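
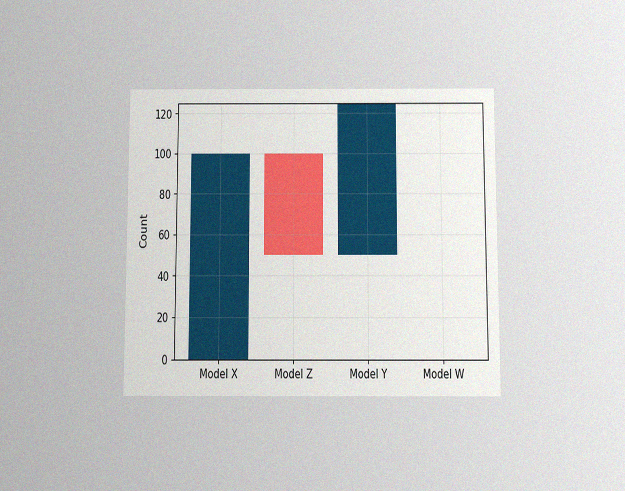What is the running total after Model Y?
125

The chart is viewed slightly from below, with some photo noise. After Model Y the running total reaches 125.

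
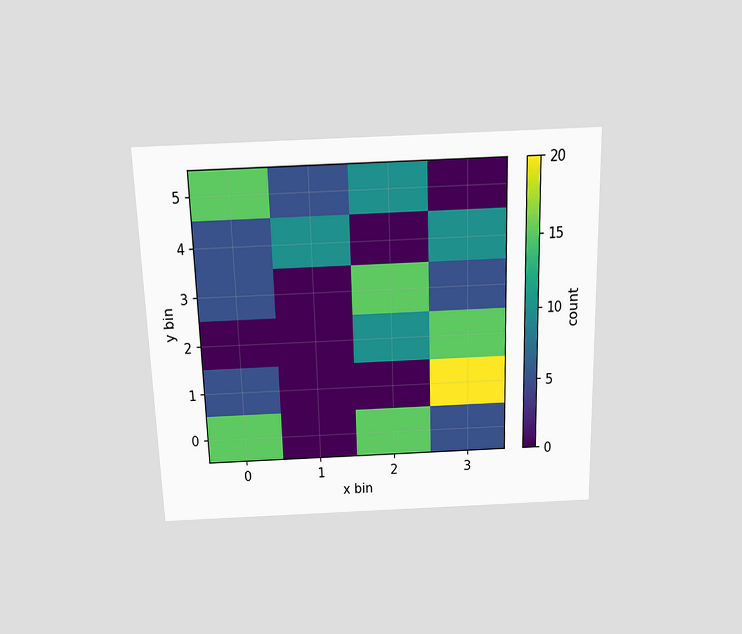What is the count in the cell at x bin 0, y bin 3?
5

The chart is viewed slightly from above. Matching the cell (0, 3) against the colorbar gives 5.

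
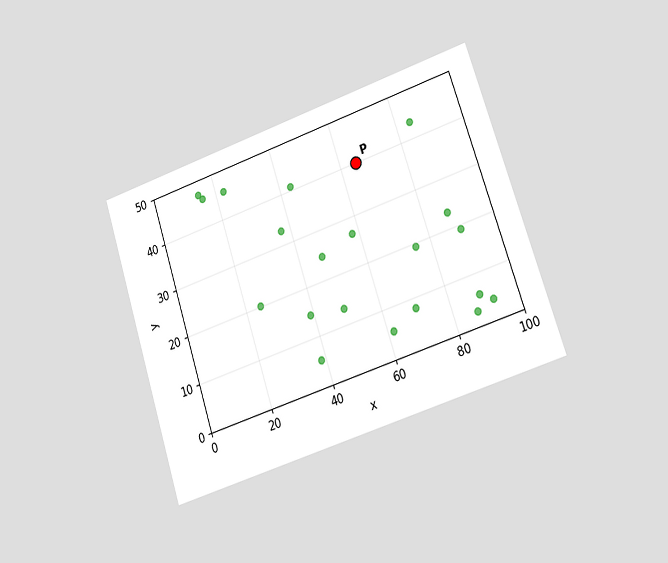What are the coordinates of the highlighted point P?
(65, 40)

The chart is tilted about 18° counter-clockwise and viewed at a slight angle. Following the gridlines from P to each axis, P sits at (65, 40).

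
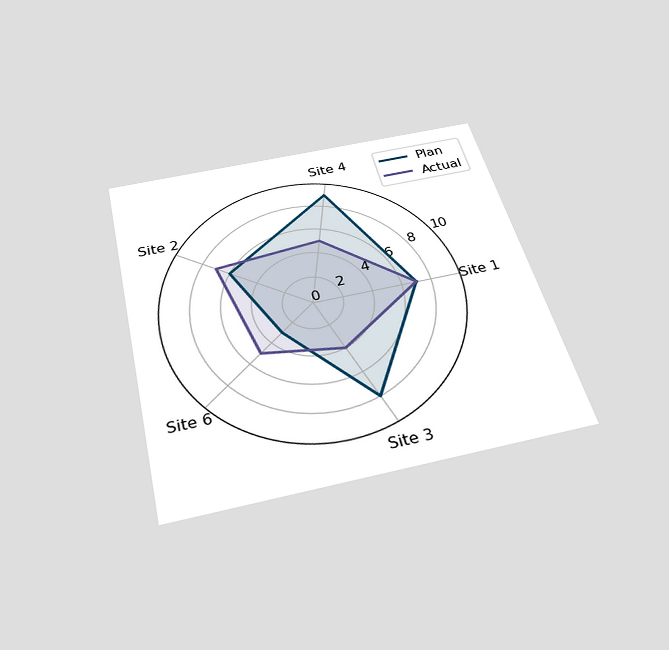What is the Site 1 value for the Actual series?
The chart is tilted about 14° counter-clockwise and viewed slightly from below. On the Site 1 axis, Actual reaches 7.

7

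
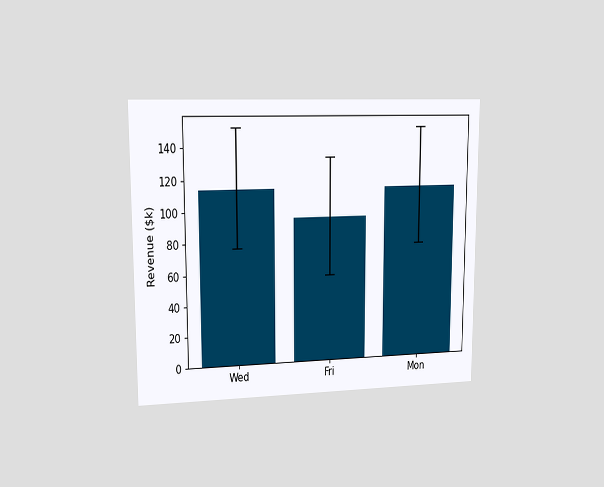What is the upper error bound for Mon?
The chart is viewed slightly from the left. The Mon bar's upper whisker reaches $152k.

$152k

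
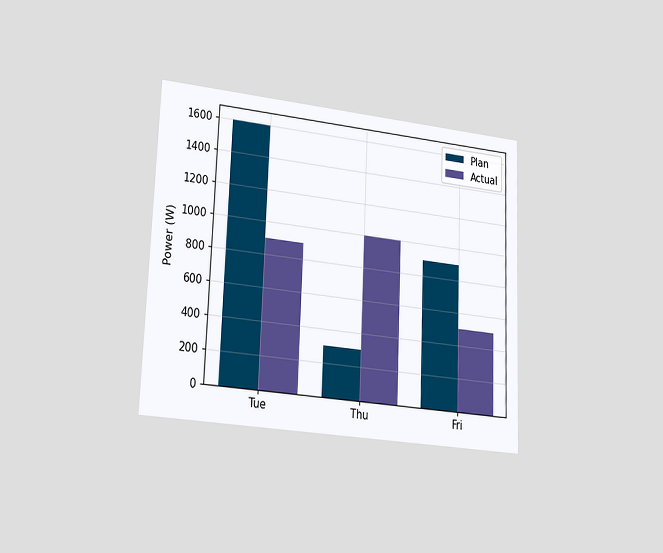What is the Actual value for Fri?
500W

The chart is tilted about 2° clockwise and viewed slightly from the left. The Actual bar at Fri reaches 500W on the y-axis.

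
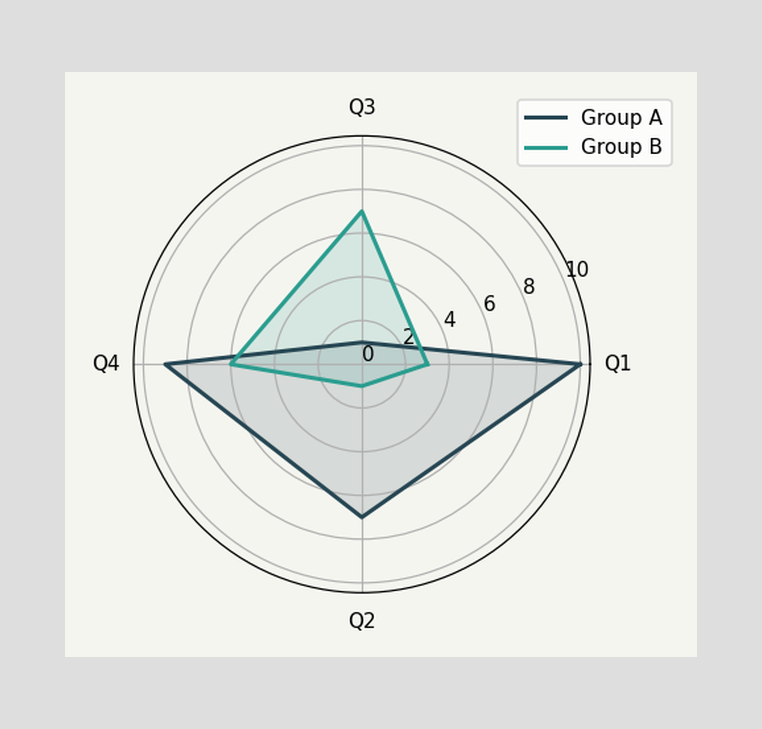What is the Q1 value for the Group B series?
On the Q1 axis, Group B reaches 3.

3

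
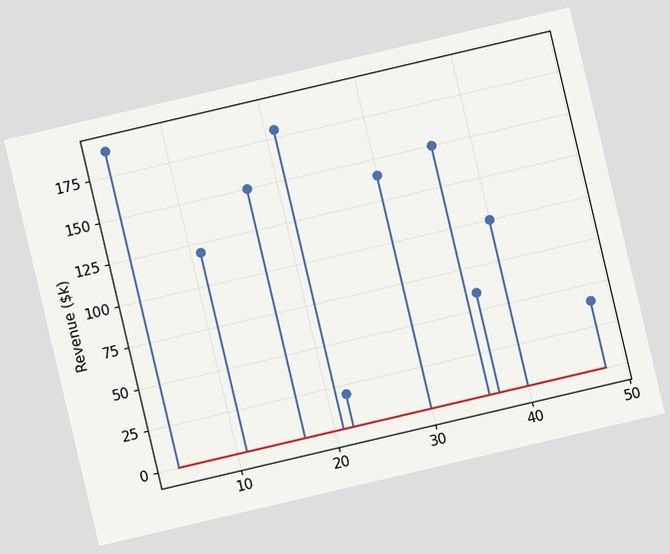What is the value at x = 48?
The chart is tilted about 13° counter-clockwise. The stem at x=48 reaches $40k.

$40k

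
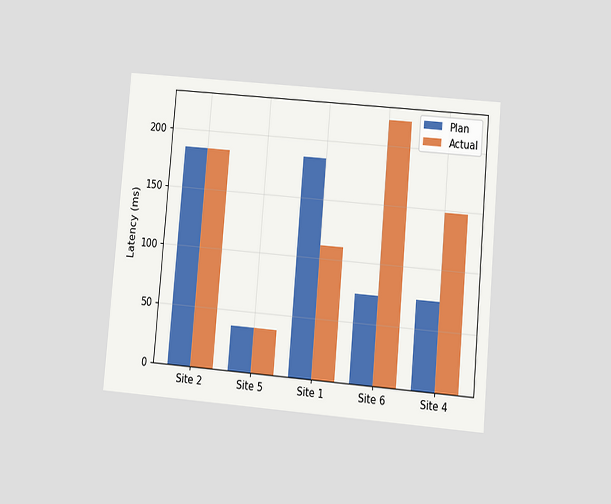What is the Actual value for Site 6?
222ms

The chart is tilted about 5° clockwise and viewed at a slight angle. The Actual bar at Site 6 reaches 222ms on the y-axis.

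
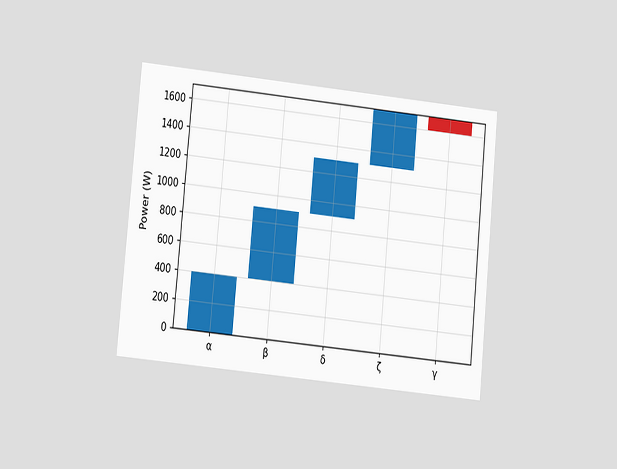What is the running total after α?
400W

The chart is tilted about 6° clockwise and viewed at a slight angle. After α the running total reaches 400W.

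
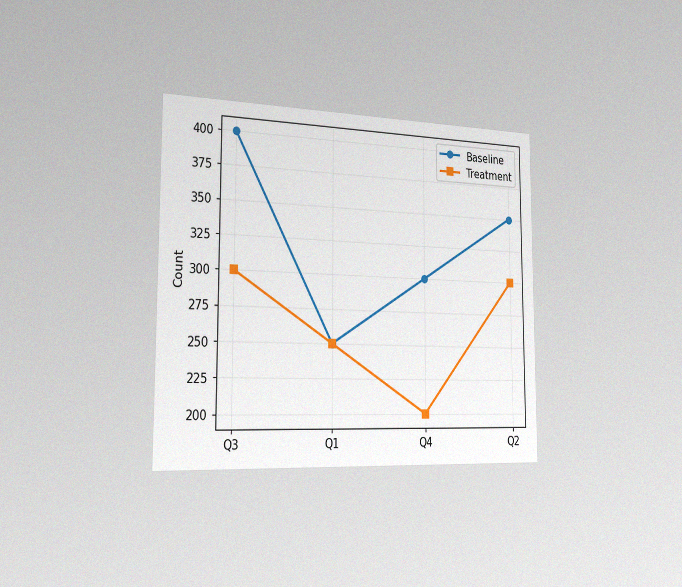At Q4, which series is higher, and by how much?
Baseline, by 100

The chart is viewed slightly from the left, with some photo noise. At Q4, Baseline sits above the other line by 100.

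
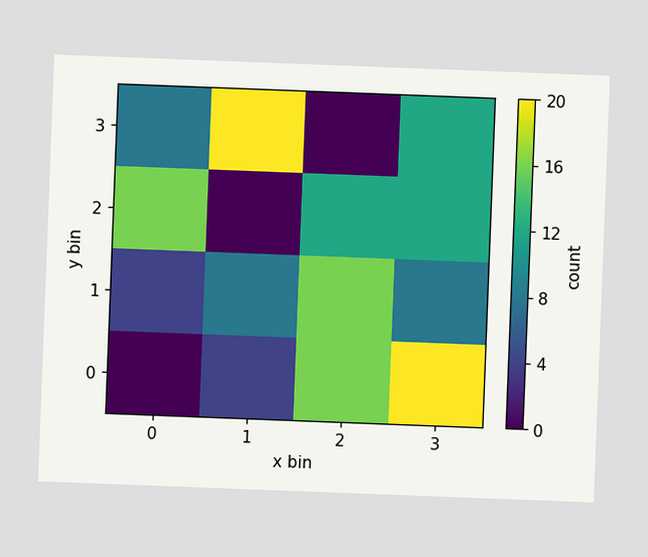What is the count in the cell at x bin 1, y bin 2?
The chart is tilted about 2° clockwise. Matching the cell (1, 2) against the colorbar gives 0.

0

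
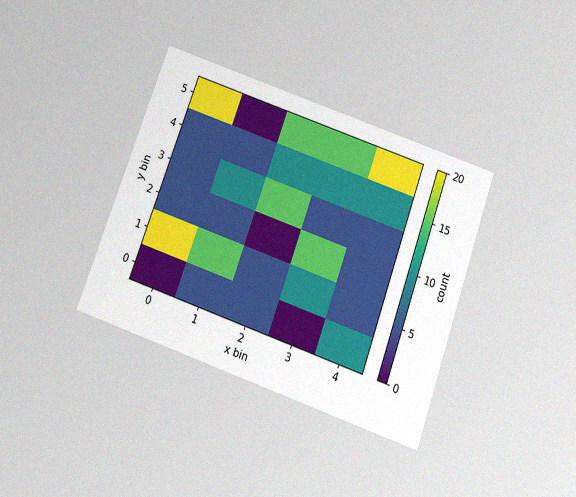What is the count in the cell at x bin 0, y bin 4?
5

The chart is tilted about 20° clockwise and viewed slightly from below, with some photo noise. Matching the cell (0, 4) against the colorbar gives 5.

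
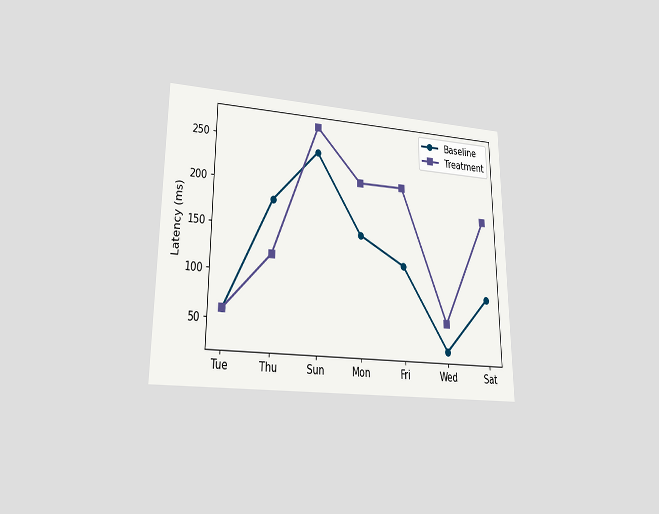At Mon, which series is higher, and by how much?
The chart is viewed at a slight angle. At Mon, Treatment sits above the other line by 60ms.

Treatment, by 60ms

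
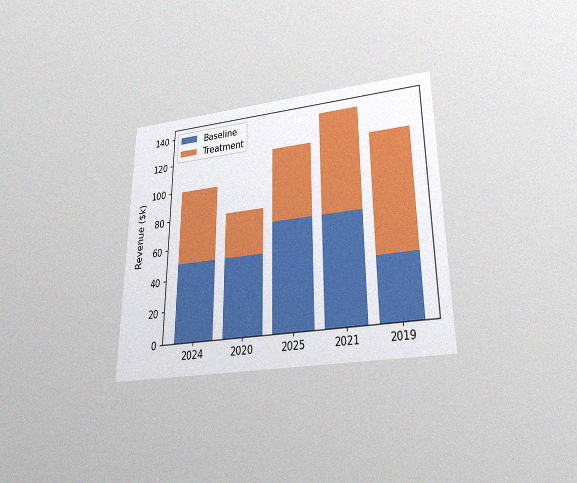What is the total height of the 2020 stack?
$80k

The chart is viewed slightly from below, with some photo noise. The 2020 stack's top reaches $80k on the y-axis.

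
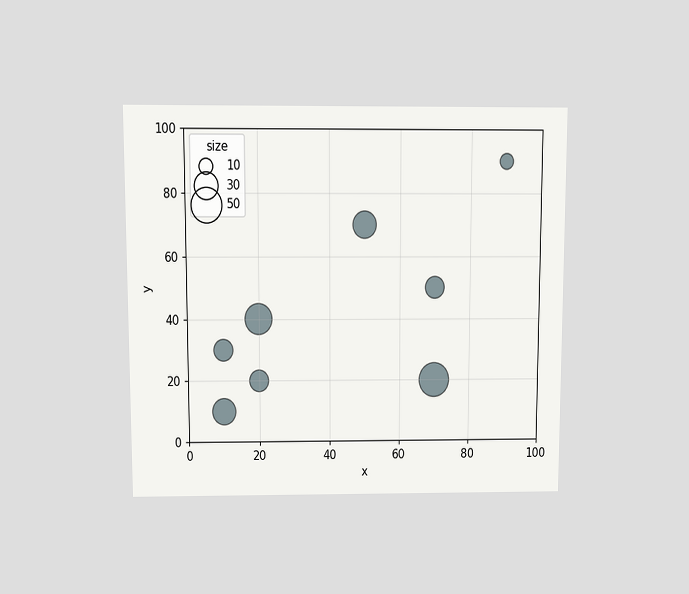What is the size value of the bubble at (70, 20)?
50

The chart is viewed at a slight angle. Matching the bubble at (70, 20) against the size legend gives 50.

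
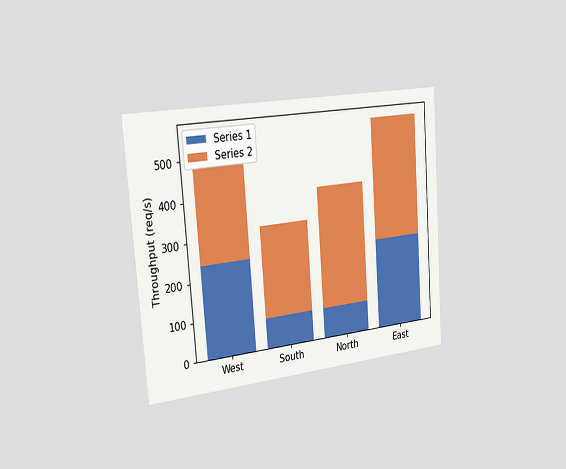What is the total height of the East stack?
560req/s

The chart is tilted about 4° counter-clockwise and viewed slightly from the left. The East stack's top reaches 560req/s on the y-axis.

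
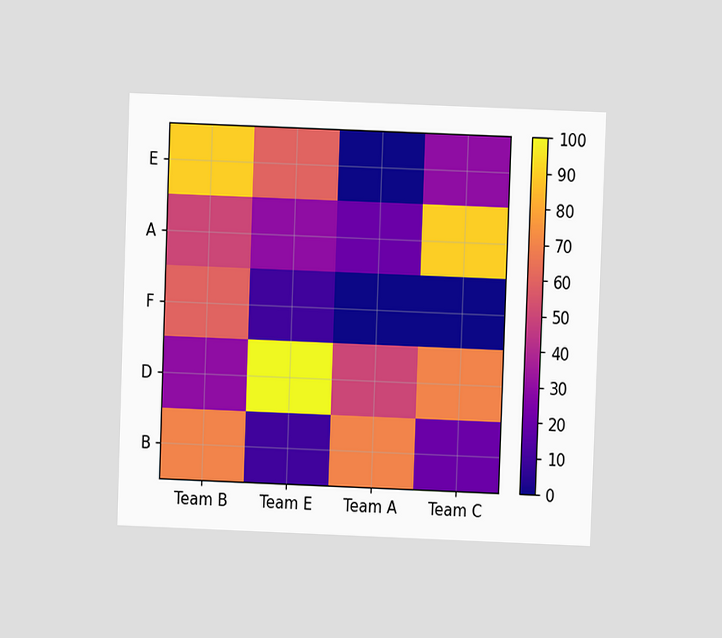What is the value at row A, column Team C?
The chart is tilted about 2° clockwise and viewed at a slight angle. Matching cell (A, Team C) against the colorbar gives 90.

90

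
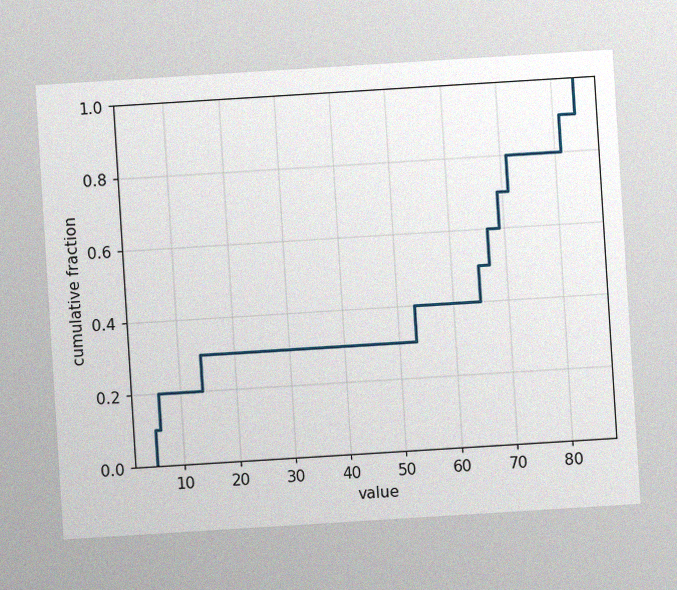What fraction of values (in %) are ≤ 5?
The chart is tilted about 4° counter-clockwise, with some photo noise. At x=5 the ECDF step is at 10%.

10%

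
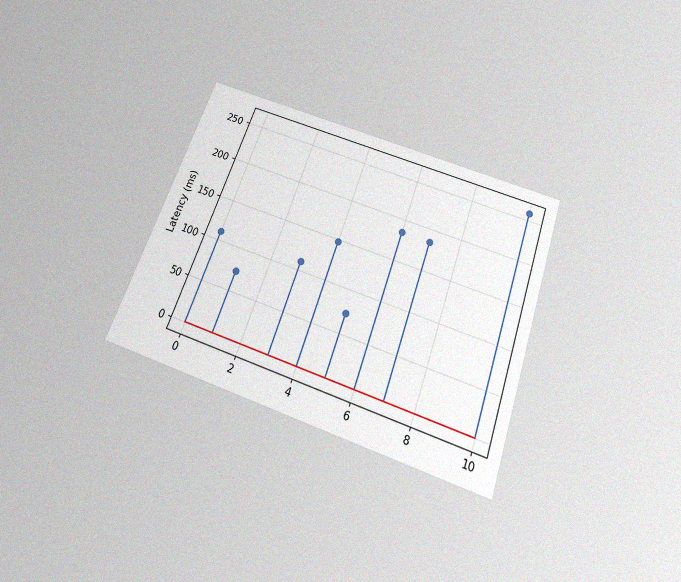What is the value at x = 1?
The chart is tilted about 20° clockwise and viewed slightly from below, with some photo noise. The stem at x=1 reaches 74ms.

74ms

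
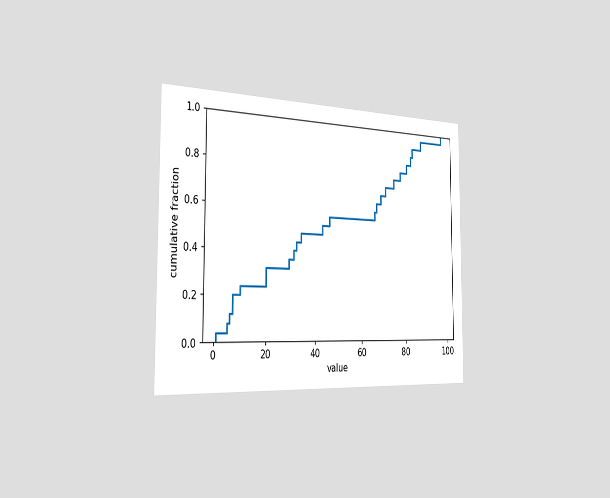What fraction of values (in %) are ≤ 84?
The chart is viewed slightly from the left. At x=84 the ECDF step is at 92%.

92%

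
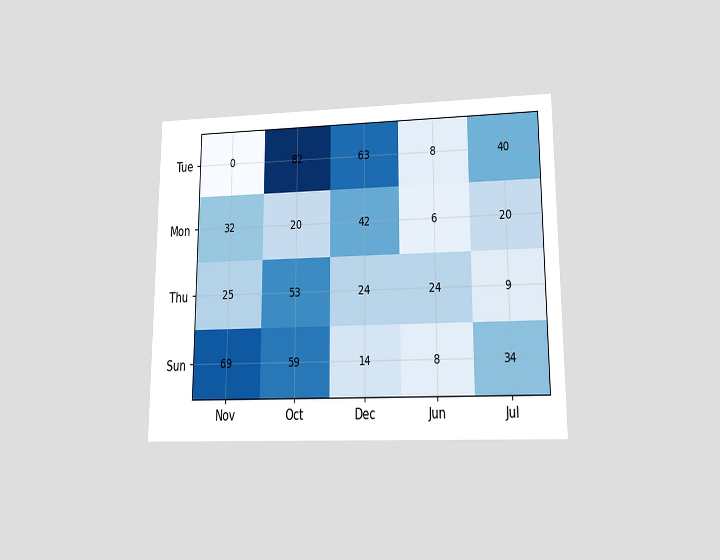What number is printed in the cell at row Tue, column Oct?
82

The chart is viewed at a slight angle. The (Tue, Oct) cell reads 82.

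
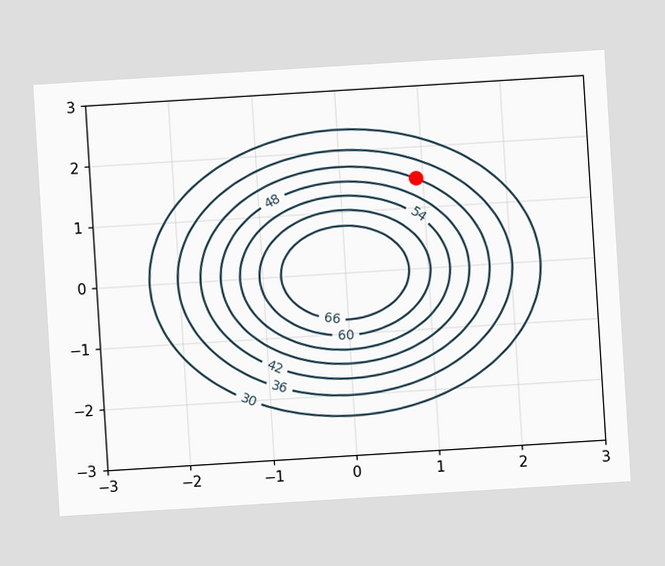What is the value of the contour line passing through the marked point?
The chart is tilted about 4° counter-clockwise. The marked point sits on the contour labelled 42.

42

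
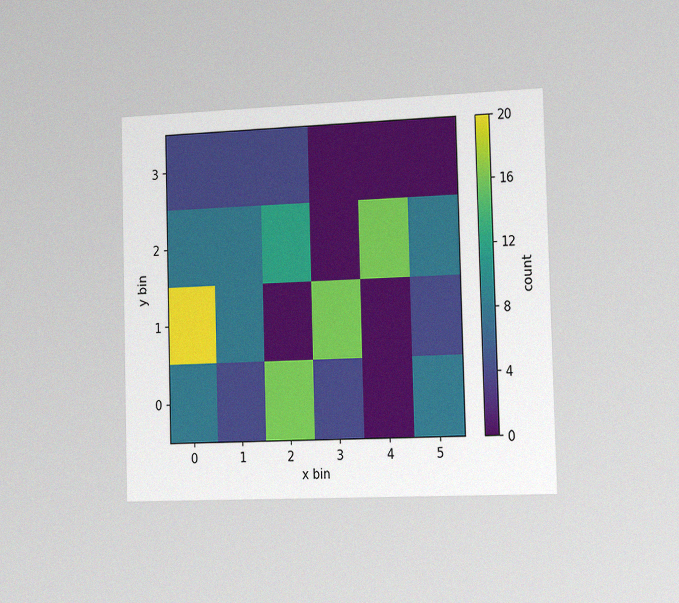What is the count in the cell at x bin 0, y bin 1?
20

The chart is viewed slightly from the right, with some photo noise. Matching the cell (0, 1) against the colorbar gives 20.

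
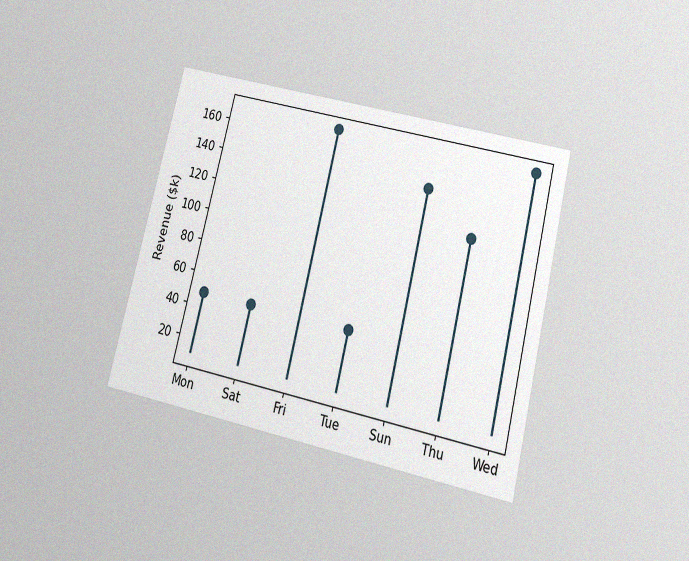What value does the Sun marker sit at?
$144k

The chart is tilted about 14° clockwise and viewed slightly from below, with some photo noise. The Sun marker sits at $144k.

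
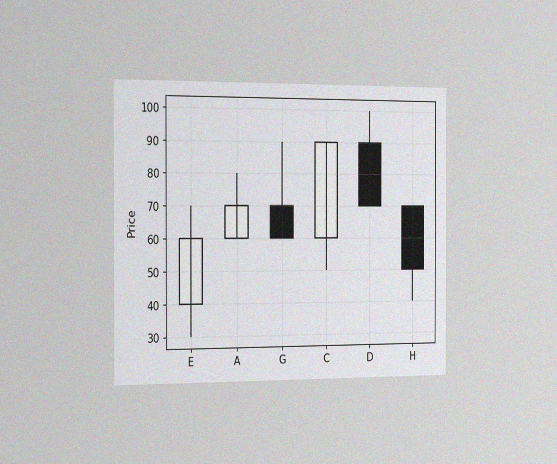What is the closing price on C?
The chart is viewed slightly from the left, with some photo noise. The C candle closes at 90.

90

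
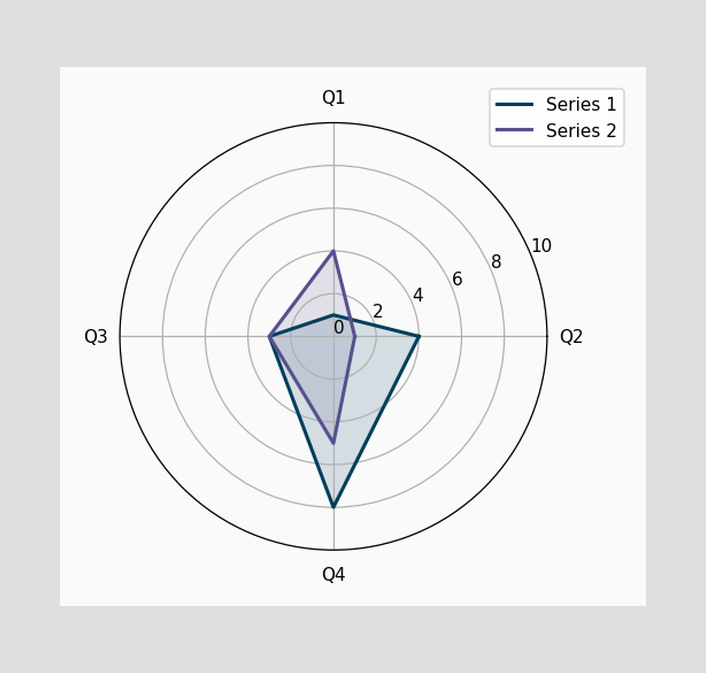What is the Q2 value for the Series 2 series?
1

On the Q2 axis, Series 2 reaches 1.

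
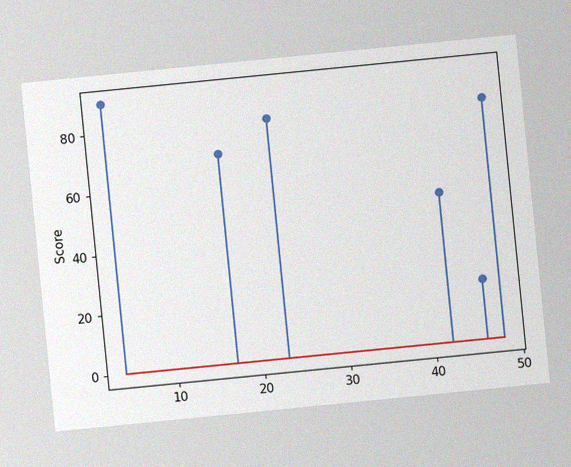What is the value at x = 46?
20

The chart is tilted about 6° counter-clockwise, with some photo noise. The stem at x=46 reaches 20.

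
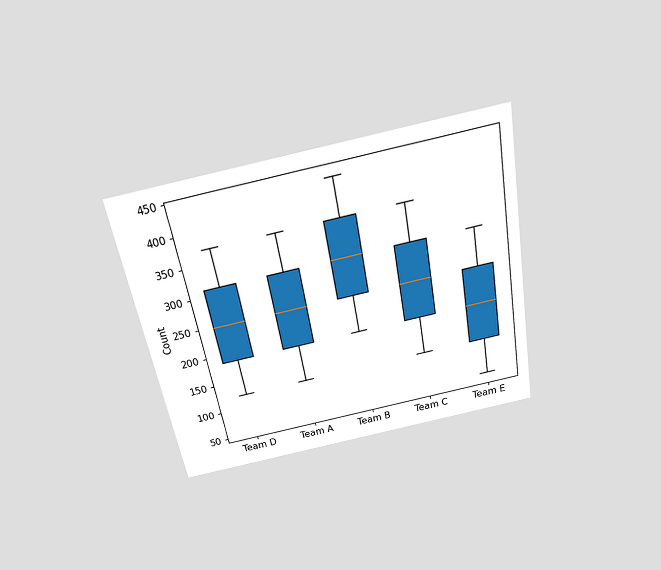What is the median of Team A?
The chart is tilted about 10° counter-clockwise and viewed slightly from above. The median line in the Team A box sits at 248.

248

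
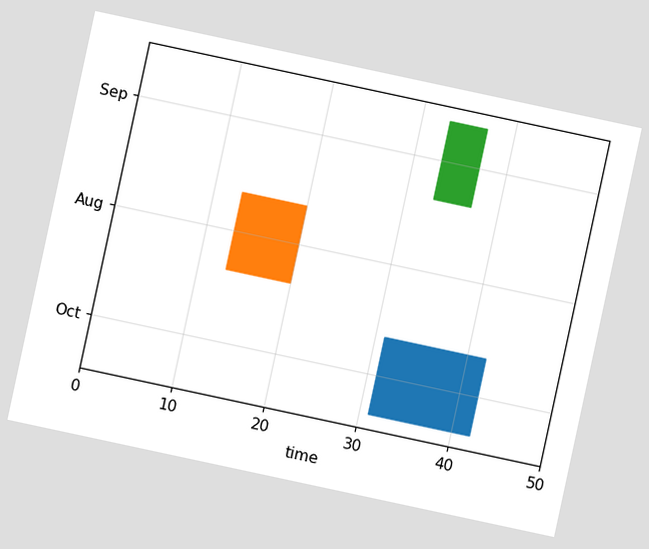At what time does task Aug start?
13

The chart is tilted about 12° clockwise. The Aug bar begins at t=13.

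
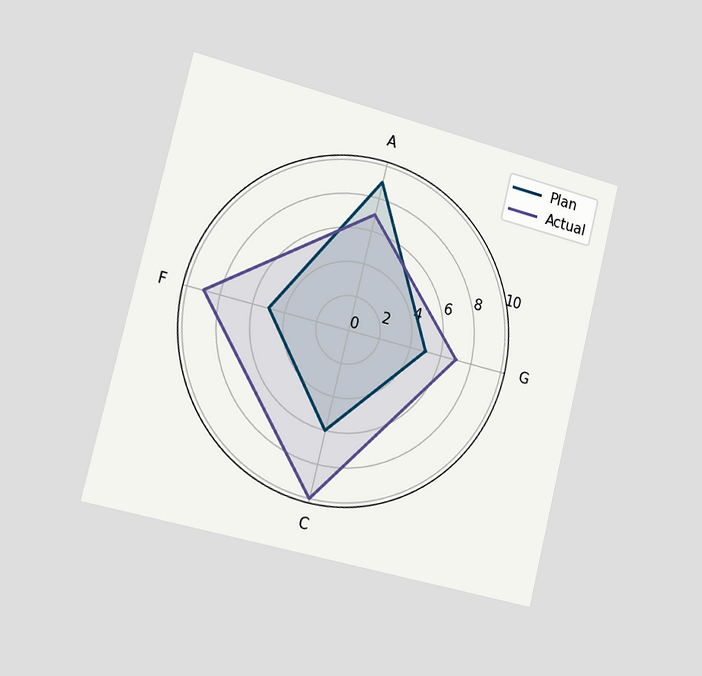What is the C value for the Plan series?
The chart is tilted about 14° clockwise and viewed slightly from the left. On the C axis, Plan reaches 6.

6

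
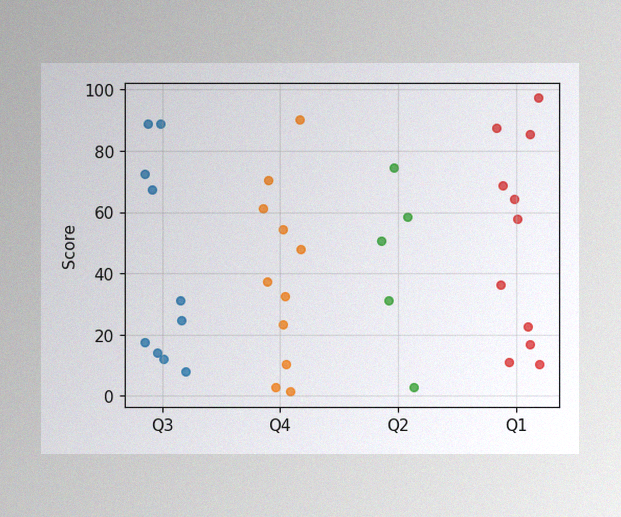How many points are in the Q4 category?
11

The image has some photo noise and uneven lighting. Counting the markers in the Q4 column gives 11.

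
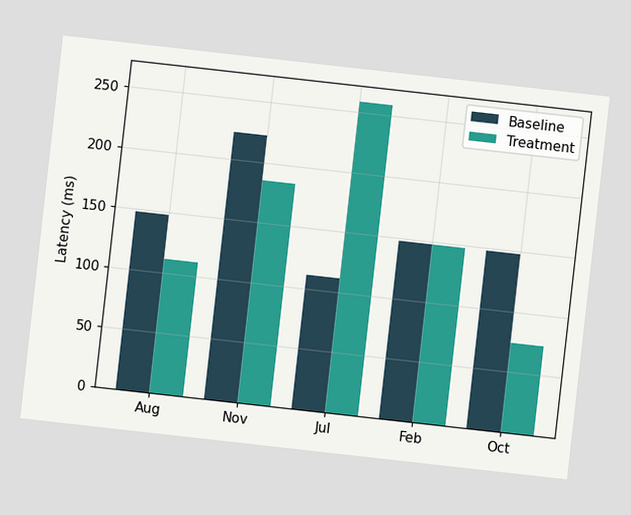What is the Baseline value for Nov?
The chart is tilted about 6° clockwise. The Baseline bar at Nov reaches 222ms on the y-axis.

222ms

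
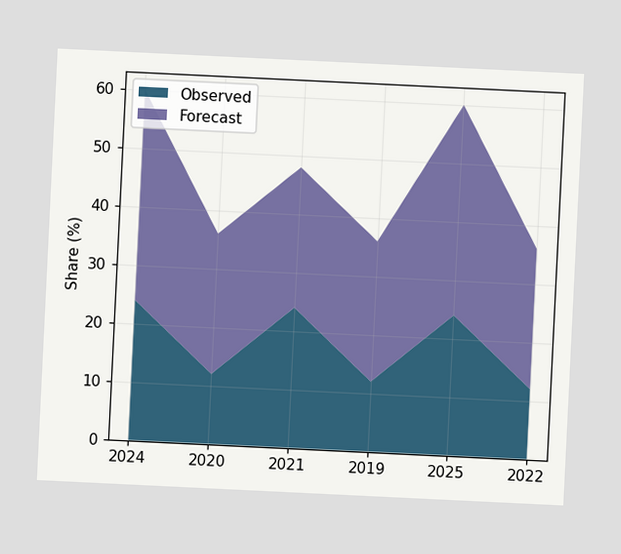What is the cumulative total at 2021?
48%

The chart is tilted about 3° clockwise. The stacked total at 2021 reaches 48%.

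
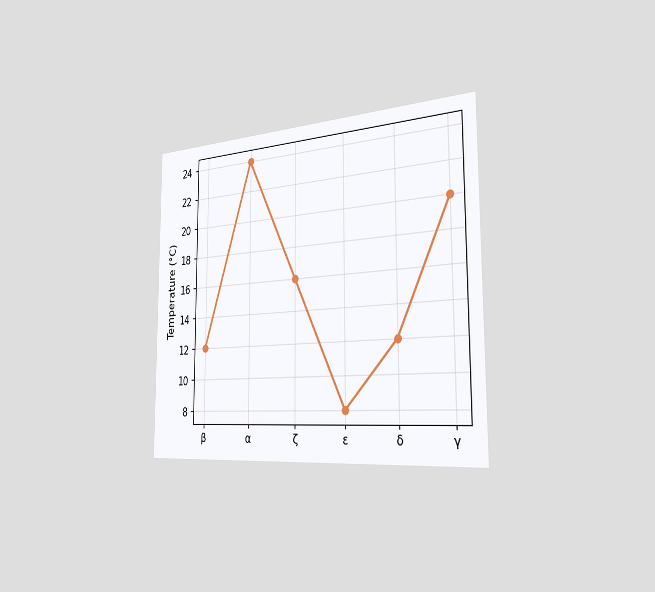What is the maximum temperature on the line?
24°C

The chart is viewed slightly from the right. The highest point is at α, and reading across to the y-axis gives 24°C.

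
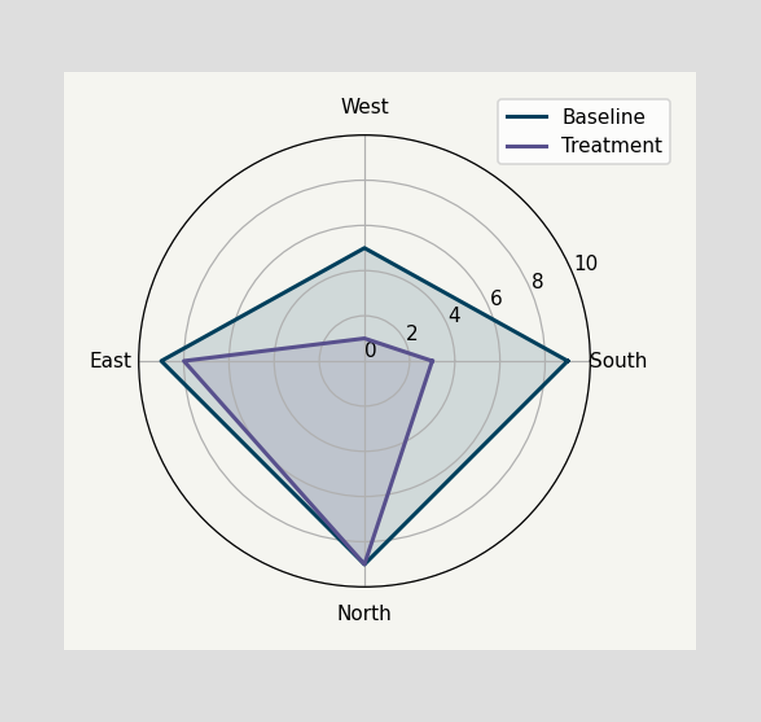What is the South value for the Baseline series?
9

On the South axis, Baseline reaches 9.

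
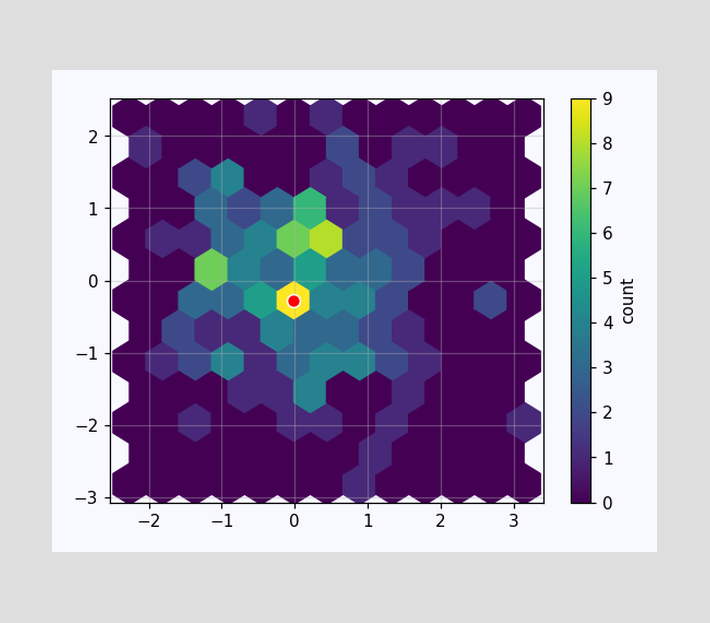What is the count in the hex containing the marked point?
9

The marked hex reads 9 on the colorbar.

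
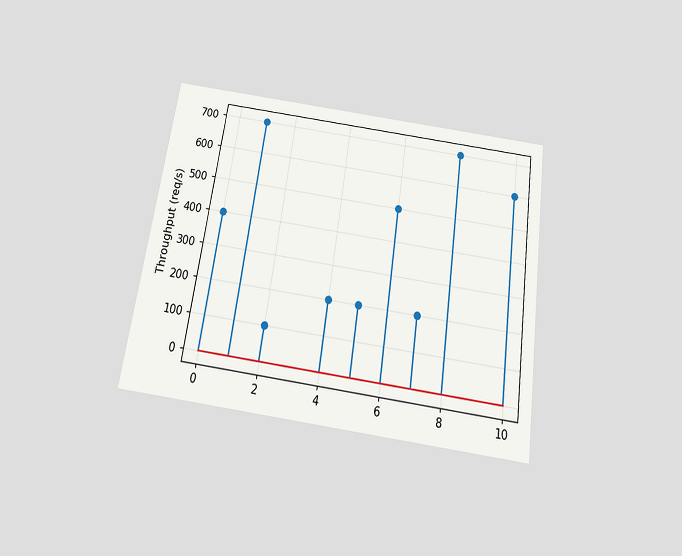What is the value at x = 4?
200req/s

The chart is tilted about 8° clockwise and viewed slightly from below. The stem at x=4 reaches 200req/s.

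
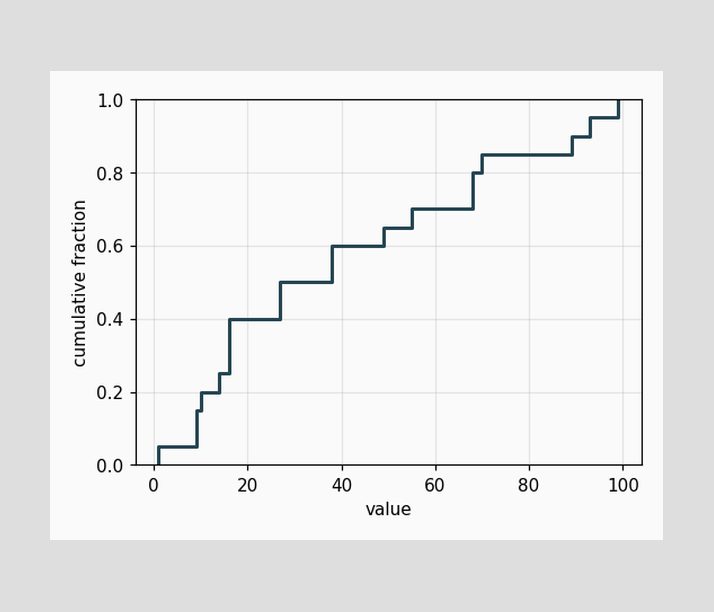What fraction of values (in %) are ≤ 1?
At x=1 the ECDF step is at 5%.

5%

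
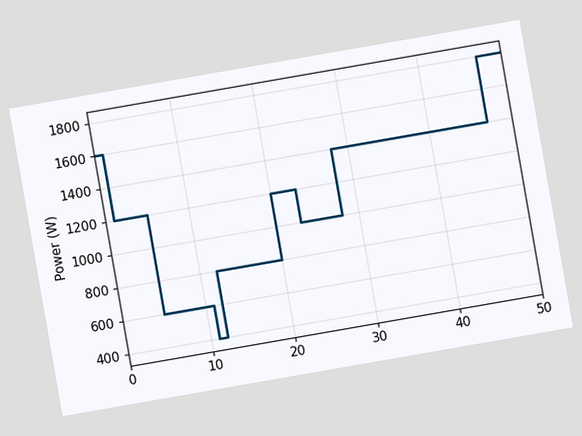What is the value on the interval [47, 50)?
The chart is tilted about 10° counter-clockwise. On [47, 50) the step sits at 1800W.

1800W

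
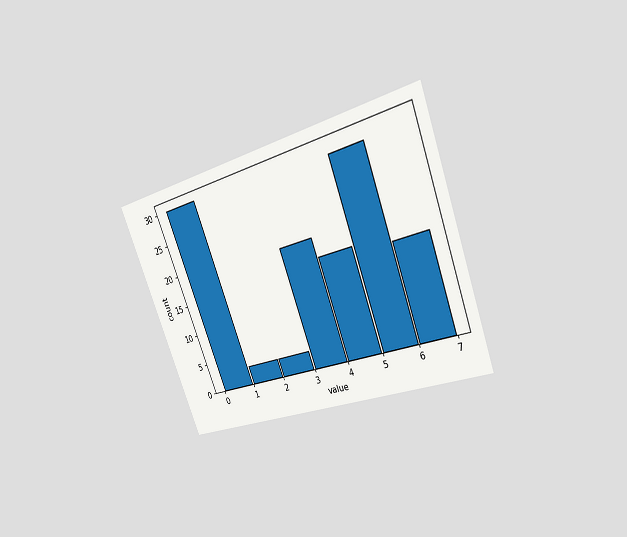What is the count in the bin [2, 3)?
The chart is tilted about 21° counter-clockwise and viewed at a slight angle. The [2, 3) bin has height 3.

3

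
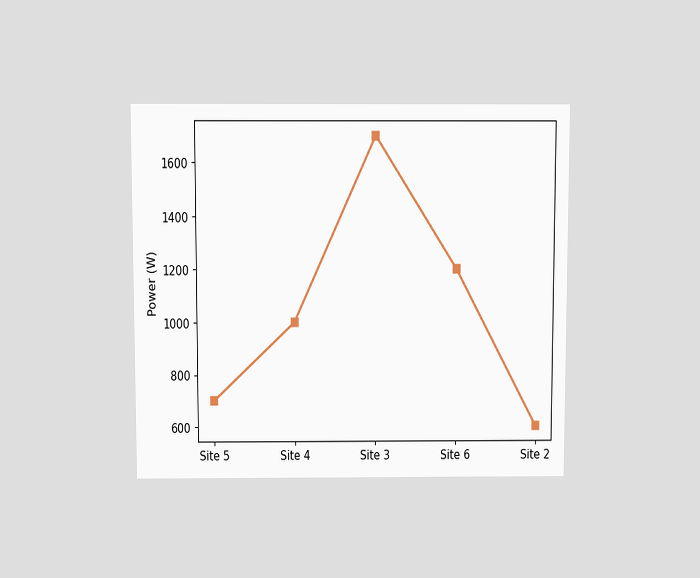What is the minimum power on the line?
The chart is viewed slightly from above. The lowest point is at Site 2, and reading across to the y-axis gives 600W.

600W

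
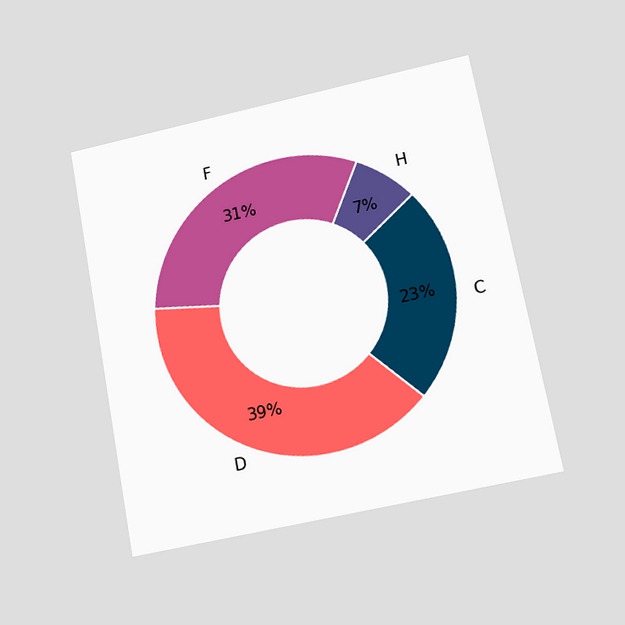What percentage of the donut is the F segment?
31%

The chart is tilted about 11° counter-clockwise and viewed at a slight angle. The F segment takes up 31% of the ring.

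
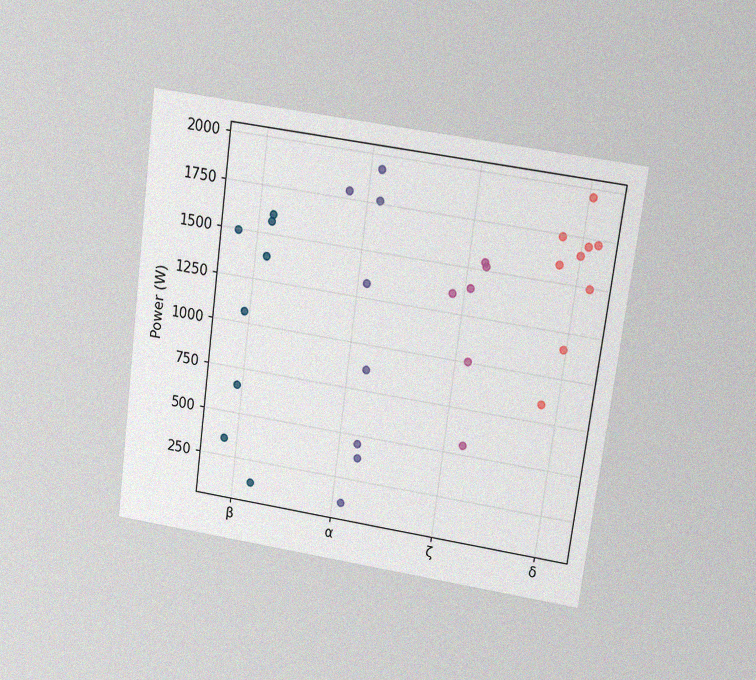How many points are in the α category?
The chart is tilted about 8° clockwise and viewed slightly from above, with some photo noise. Counting the markers in the α column gives 8.

8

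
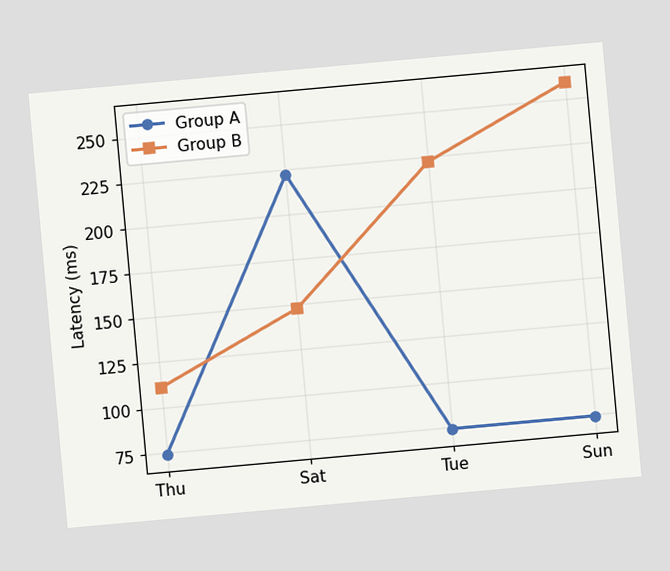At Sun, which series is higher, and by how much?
Group B, by 185ms

The chart is tilted about 5° counter-clockwise. At Sun, Group B sits above the other line by 185ms.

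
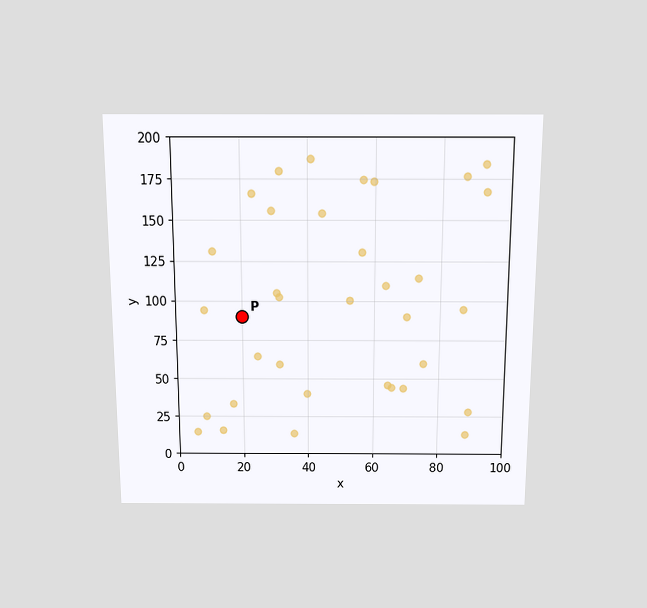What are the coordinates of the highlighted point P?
(20, 90)

The chart is viewed slightly from above. Following the gridlines from P to each axis, P sits at (20, 90).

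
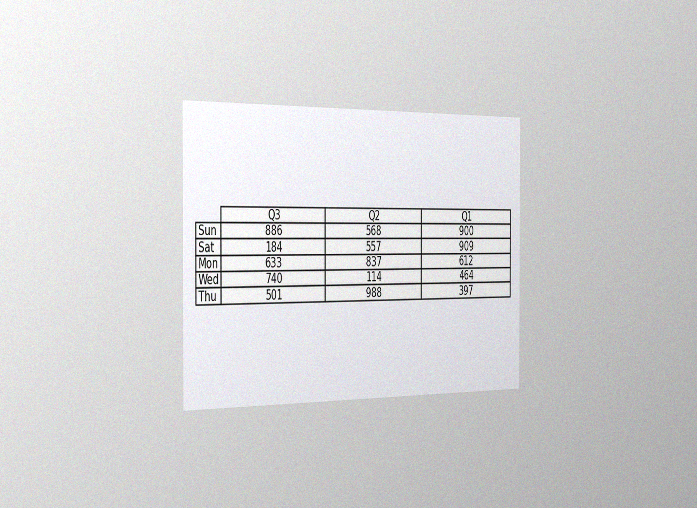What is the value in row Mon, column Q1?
612

The chart is viewed slightly from the left, with some photo noise. The (Mon, Q1) cell reads 612.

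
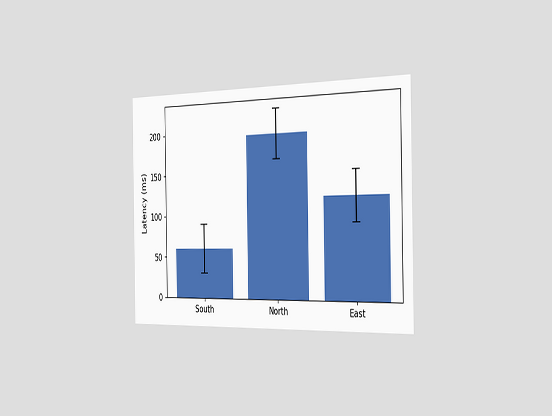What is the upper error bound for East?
150ms

The chart is viewed slightly from the right. The East bar's upper whisker reaches 150ms.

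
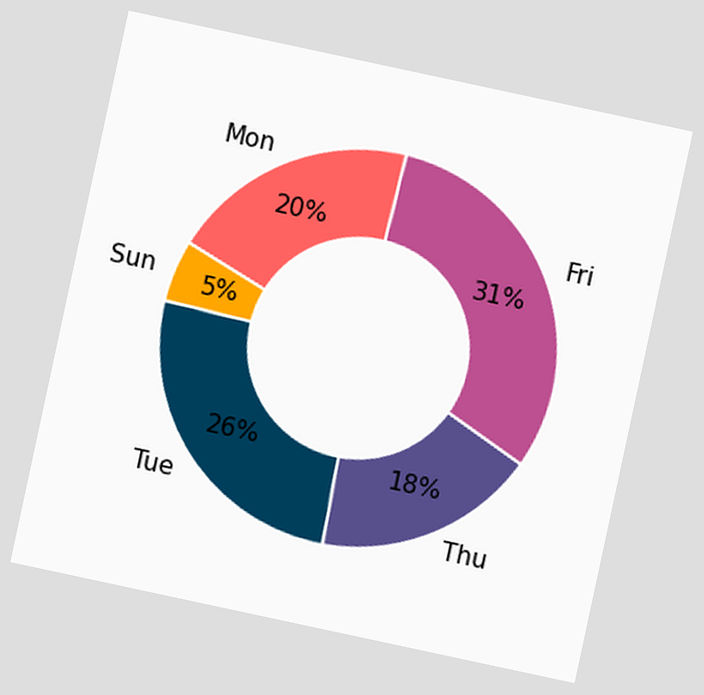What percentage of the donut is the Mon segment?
20%

The chart is tilted about 12° clockwise. The Mon segment takes up 20% of the ring.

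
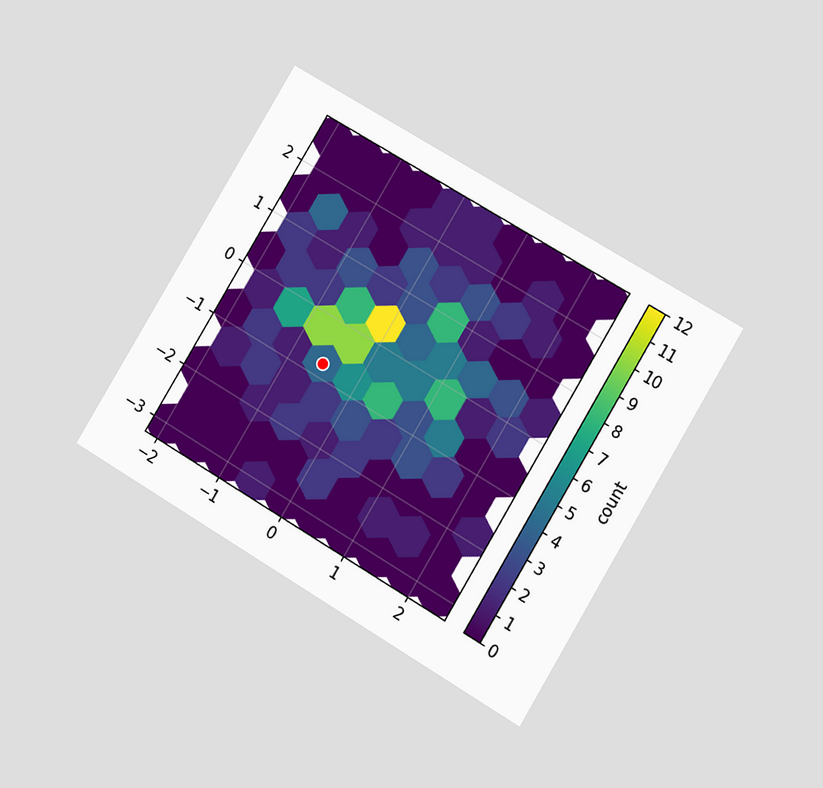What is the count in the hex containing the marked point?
The chart is tilted about 31° clockwise and viewed at a slight angle. The marked hex reads 4 on the colorbar.

4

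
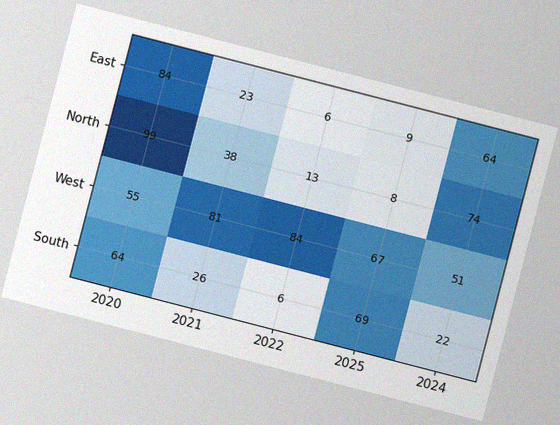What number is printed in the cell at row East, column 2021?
The chart is tilted about 15° clockwise, with some photo noise. The (East, 2021) cell reads 23.

23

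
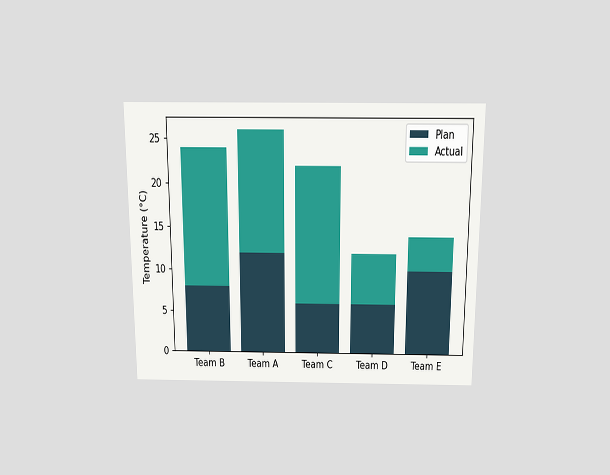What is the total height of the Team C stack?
22°C

The chart is viewed slightly from above. The Team C stack's top reaches 22°C on the y-axis.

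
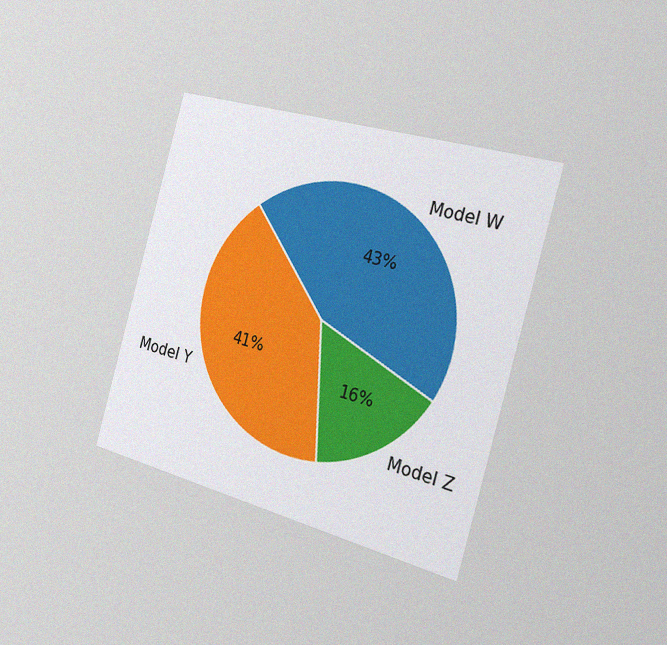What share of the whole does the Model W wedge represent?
The chart is tilted about 16° clockwise and viewed slightly from the right, with some photo noise. The Model W slice takes up 43% of the pie.

43%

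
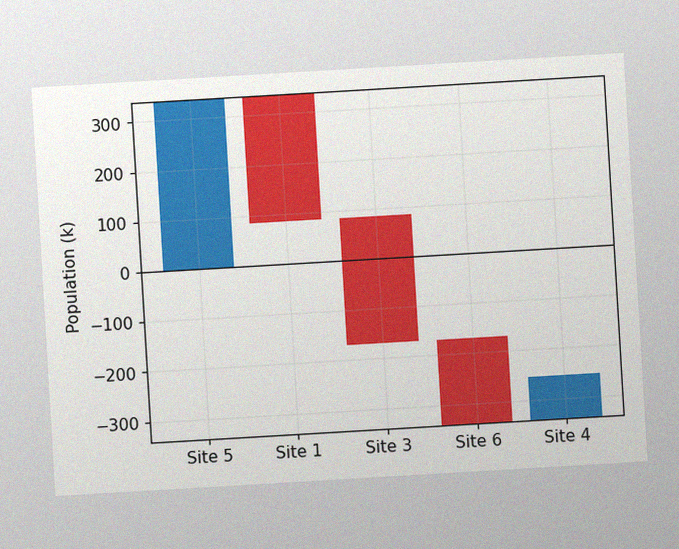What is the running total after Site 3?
-170k

The chart is tilted about 3° counter-clockwise, with some photo noise. After Site 3 the running total reaches -170k.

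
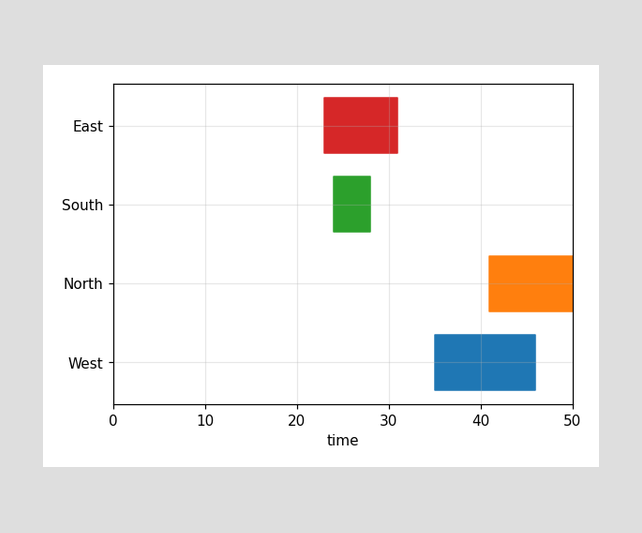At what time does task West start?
35

The West bar begins at t=35.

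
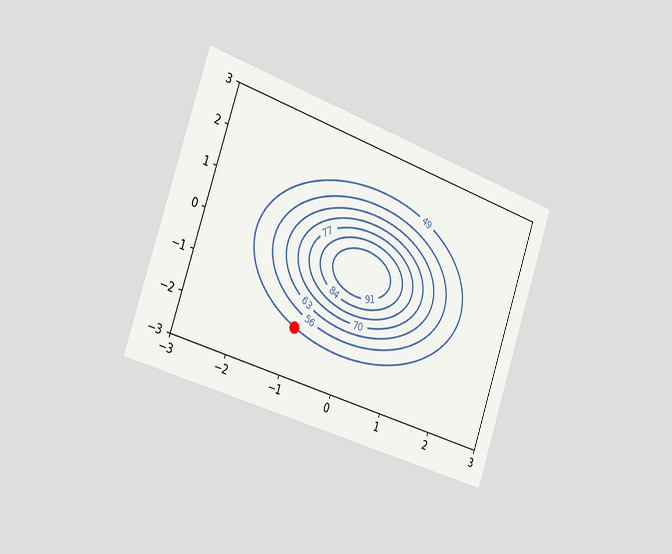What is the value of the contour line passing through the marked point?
The chart is tilted about 19° clockwise and viewed slightly from the left. The marked point sits on the contour labelled 49.

49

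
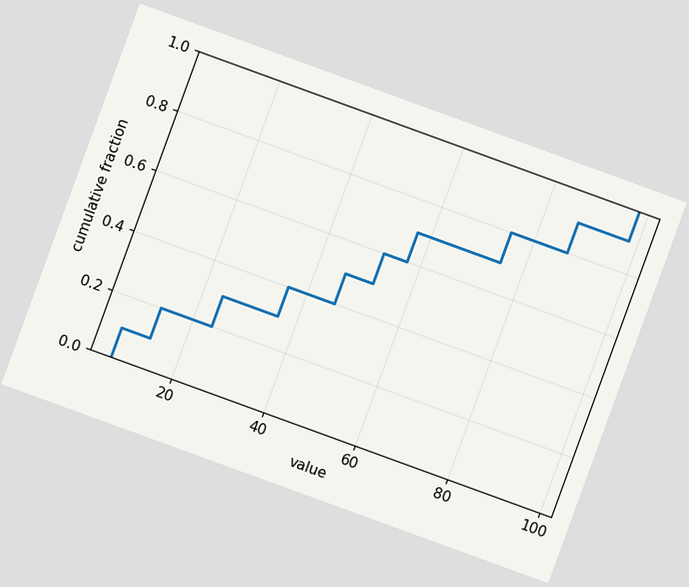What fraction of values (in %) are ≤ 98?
The chart is tilted about 20° clockwise. At x=98 the ECDF step is at 100%.

100%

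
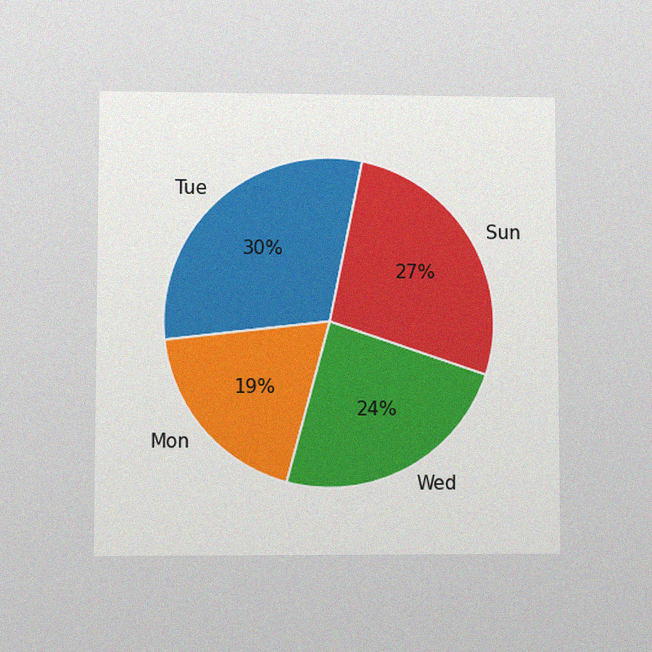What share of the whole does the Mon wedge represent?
The chart is viewed at a slight angle, with some photo noise. The Mon slice takes up 19% of the pie.

19%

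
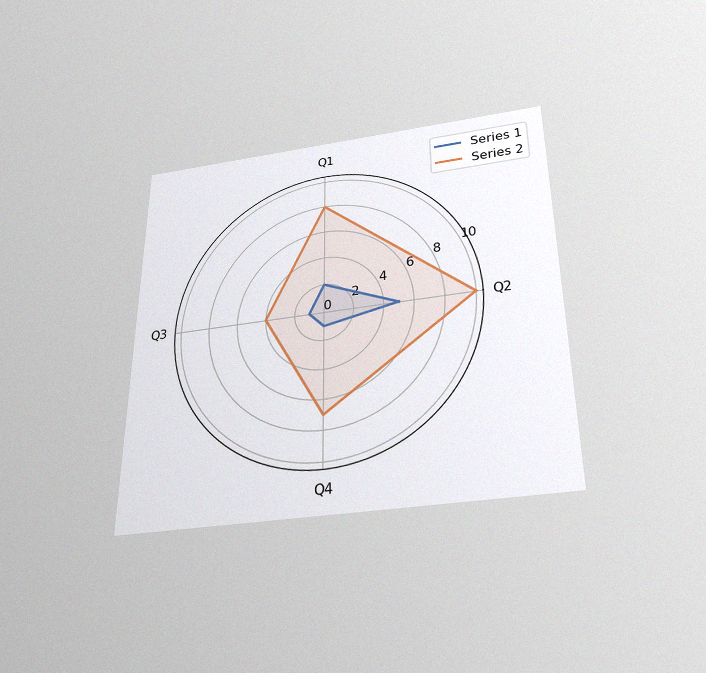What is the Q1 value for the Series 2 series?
The chart is viewed slightly from below, with some photo noise. On the Q1 axis, Series 2 reaches 8.

8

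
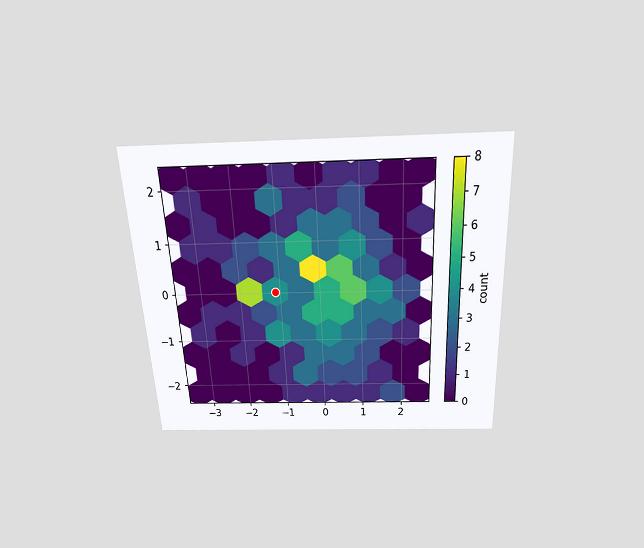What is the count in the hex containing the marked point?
4

The chart is tilted about 3° counter-clockwise and viewed slightly from above. The marked hex reads 4 on the colorbar.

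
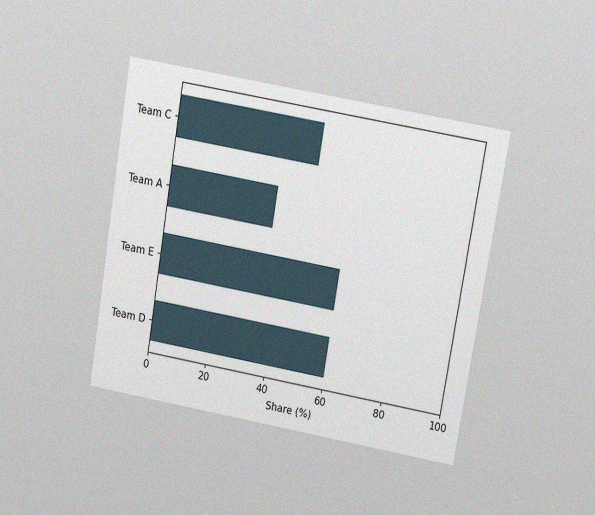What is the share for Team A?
The chart is tilted about 10° clockwise and viewed slightly from above, with some photo noise. Reading along the chart's x-axis, the Team A bar reaches 36%.

36%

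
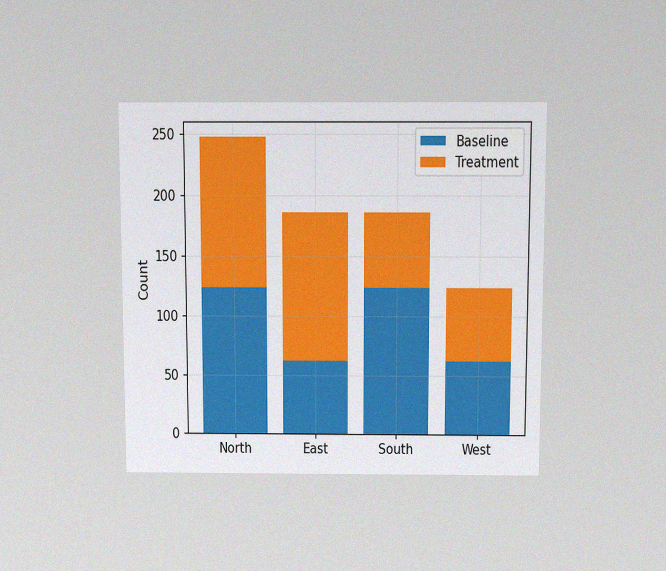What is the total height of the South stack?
The chart is viewed slightly from above, with some photo noise. The South stack's top reaches 186 on the y-axis.

186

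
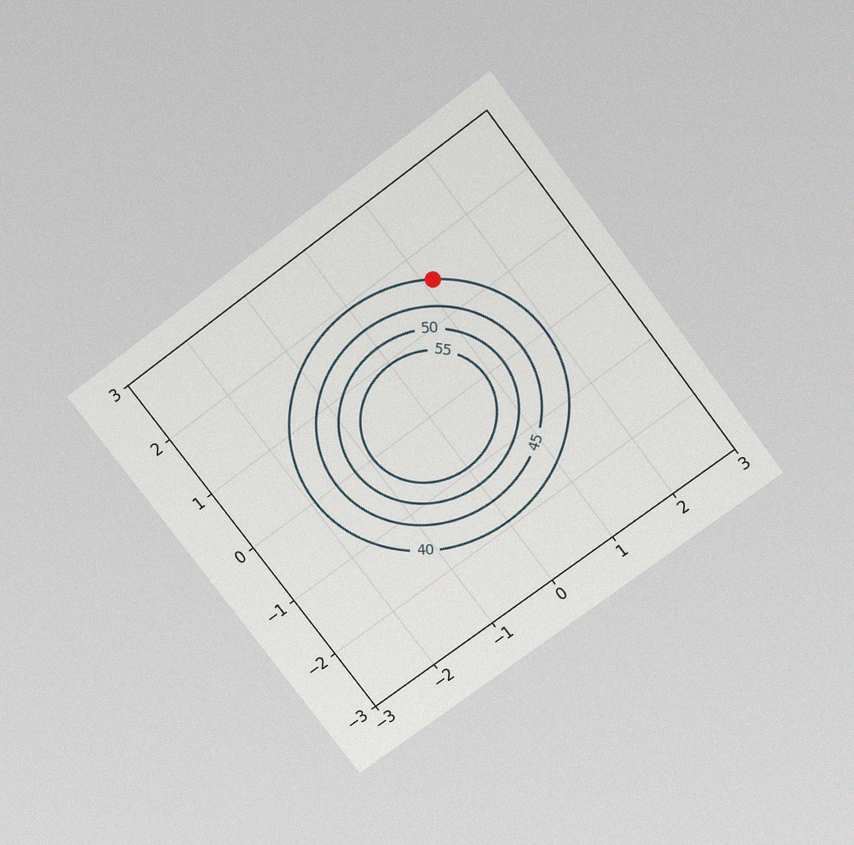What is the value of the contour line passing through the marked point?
The chart is tilted about 37° counter-clockwise and viewed slightly from above, with some photo noise. The marked point sits on the contour labelled 40.

40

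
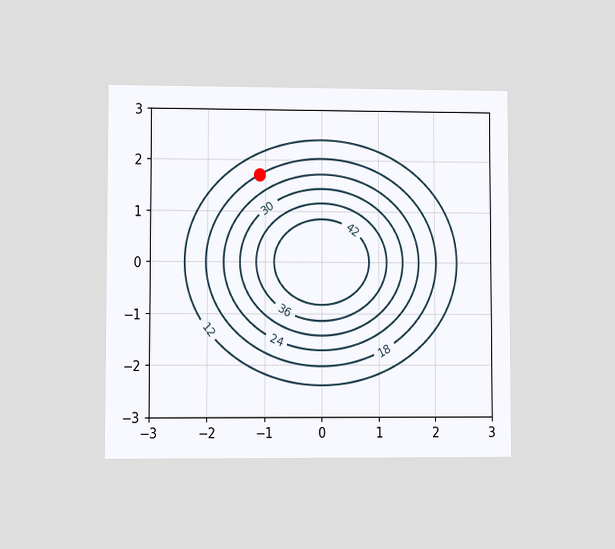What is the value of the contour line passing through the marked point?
18

The chart is viewed at a slight angle. The marked point sits on the contour labelled 18.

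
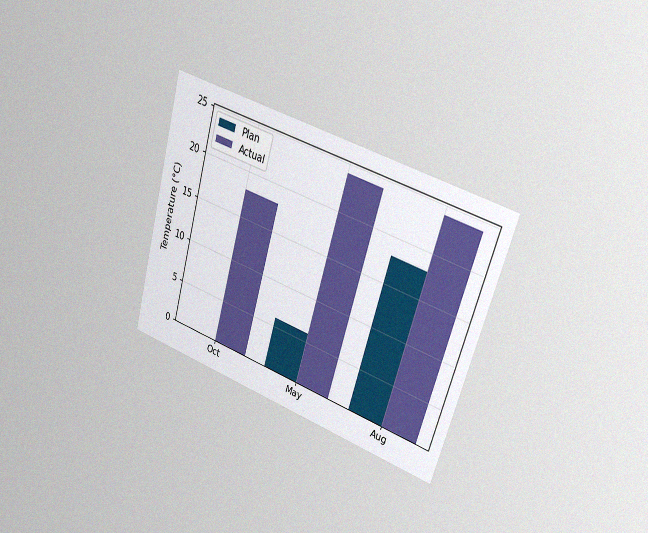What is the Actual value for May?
The chart is tilted about 16° clockwise and viewed slightly from the right, with some photo noise. The Actual bar at May reaches 24°C on the y-axis.

24°C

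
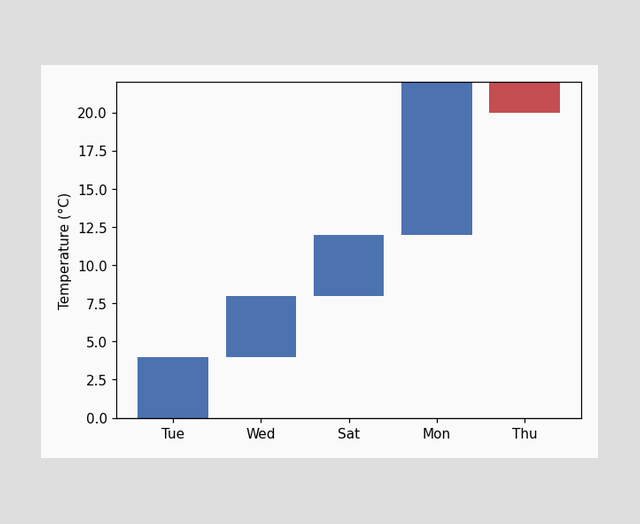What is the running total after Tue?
After Tue the running total reaches 4°C.

4°C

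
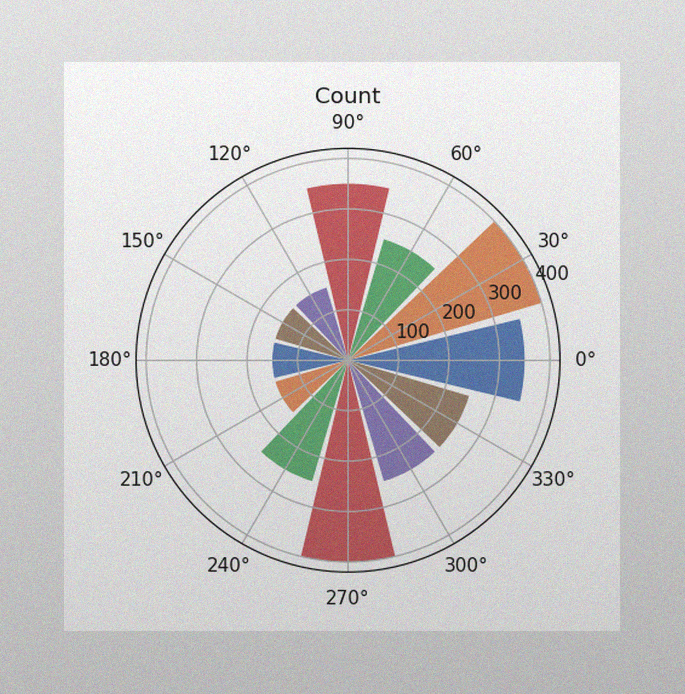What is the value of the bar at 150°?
The image has some photo noise and uneven lighting. The bar at 150° reaches 150 on the radial axis.

150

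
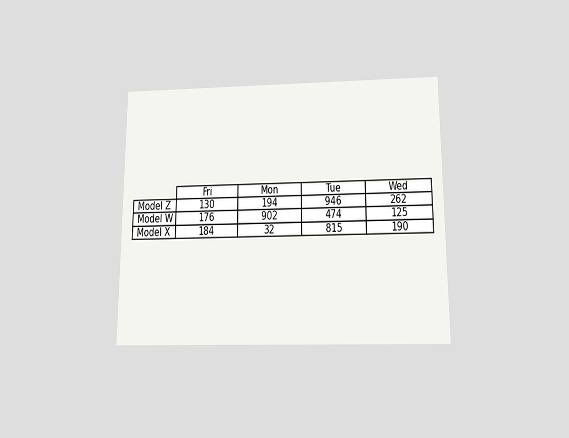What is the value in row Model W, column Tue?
474

The chart is viewed slightly from below. The (Model W, Tue) cell reads 474.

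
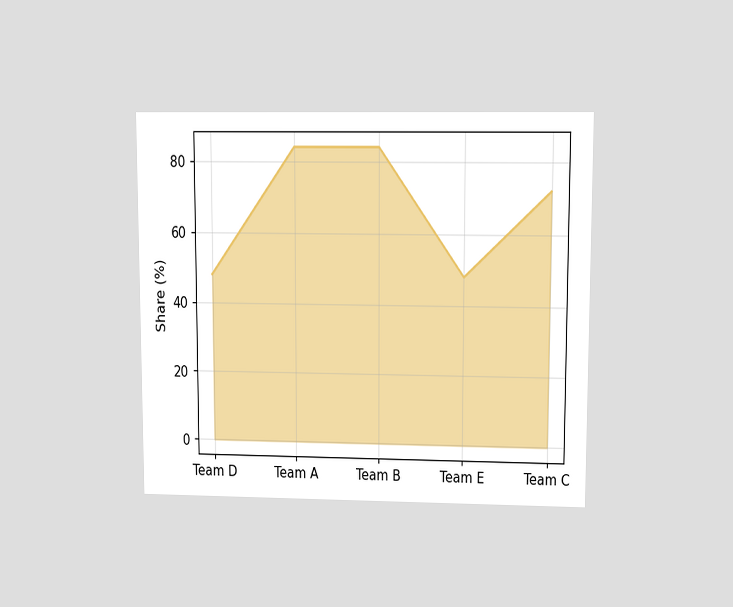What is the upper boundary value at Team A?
The chart is viewed at a slight angle. At Team A the upper boundary is at 84%.

84%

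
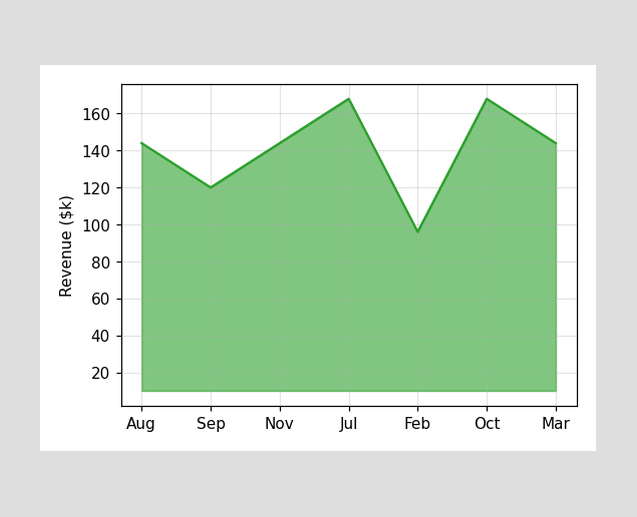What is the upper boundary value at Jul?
$168k

At Jul the upper boundary is at $168k.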